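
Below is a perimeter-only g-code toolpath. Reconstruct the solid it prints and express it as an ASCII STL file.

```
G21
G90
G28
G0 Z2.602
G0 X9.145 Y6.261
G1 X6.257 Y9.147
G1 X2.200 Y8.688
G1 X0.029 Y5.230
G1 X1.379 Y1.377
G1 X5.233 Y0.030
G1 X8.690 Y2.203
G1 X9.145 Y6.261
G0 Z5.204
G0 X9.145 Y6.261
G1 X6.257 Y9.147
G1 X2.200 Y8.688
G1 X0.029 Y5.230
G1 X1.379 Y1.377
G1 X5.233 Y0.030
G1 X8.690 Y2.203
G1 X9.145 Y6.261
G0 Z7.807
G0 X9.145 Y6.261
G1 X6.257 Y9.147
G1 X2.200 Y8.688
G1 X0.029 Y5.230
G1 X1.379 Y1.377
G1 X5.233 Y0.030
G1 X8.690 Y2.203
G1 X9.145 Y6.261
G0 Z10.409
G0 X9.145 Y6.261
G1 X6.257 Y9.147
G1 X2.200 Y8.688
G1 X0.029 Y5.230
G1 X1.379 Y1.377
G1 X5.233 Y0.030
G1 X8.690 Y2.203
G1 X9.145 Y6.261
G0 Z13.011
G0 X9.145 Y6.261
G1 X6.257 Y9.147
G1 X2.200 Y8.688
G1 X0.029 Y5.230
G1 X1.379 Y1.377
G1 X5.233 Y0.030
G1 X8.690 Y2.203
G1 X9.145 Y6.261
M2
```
solid part
  facet normal 0.0000 0.0000 -1.0000
    outer loop
      vertex 2.200 8.688 0.000
      vertex 6.257 9.147 0.000
      vertex 9.145 6.261 0.000
    endloop
  endfacet
  facet normal 0.0000 0.0000 -1.0000
    outer loop
      vertex 0.029 5.230 0.000
      vertex 2.200 8.688 0.000
      vertex 9.145 6.261 0.000
    endloop
  endfacet
  facet normal 0.0000 0.0000 -1.0000
    outer loop
      vertex 1.379 1.377 0.000
      vertex 0.029 5.230 0.000
      vertex 9.145 6.261 0.000
    endloop
  endfacet
  facet normal 0.0000 0.0000 -1.0000
    outer loop
      vertex 5.233 0.030 0.000
      vertex 1.379 1.377 0.000
      vertex 9.145 6.261 0.000
    endloop
  endfacet
  facet normal 0.0000 0.0000 -1.0000
    outer loop
      vertex 8.690 2.203 0.000
      vertex 5.233 0.030 0.000
      vertex 9.145 6.261 0.000
    endloop
  endfacet
  facet normal 0.0000 0.0000 1.0000
    outer loop
      vertex 9.145 6.261 13.011
      vertex 6.257 9.147 13.011
      vertex 2.200 8.688 13.011
    endloop
  endfacet
  facet normal 0.0000 0.0000 1.0000
    outer loop
      vertex 9.145 6.261 13.011
      vertex 2.200 8.688 13.011
      vertex 0.029 5.230 13.011
    endloop
  endfacet
  facet normal 0.0000 0.0000 1.0000
    outer loop
      vertex 9.145 6.261 13.011
      vertex 0.029 5.230 13.011
      vertex 1.379 1.377 13.011
    endloop
  endfacet
  facet normal 0.0000 0.0000 1.0000
    outer loop
      vertex 9.145 6.261 13.011
      vertex 1.379 1.377 13.011
      vertex 5.233 0.030 13.011
    endloop
  endfacet
  facet normal 0.0000 0.0000 1.0000
    outer loop
      vertex 9.145 6.261 13.011
      vertex 5.233 0.030 13.011
      vertex 8.690 2.203 13.011
    endloop
  endfacet
  facet normal 0.7069 0.7074 0.0000
    outer loop
      vertex 9.145 6.261 0.000
      vertex 6.257 9.147 0.000
      vertex 6.257 9.147 13.011
    endloop
  endfacet
  facet normal 0.7069 0.7074 0.0000
    outer loop
      vertex 9.145 6.261 0.000
      vertex 6.257 9.147 13.011
      vertex 9.145 6.261 13.011
    endloop
  endfacet
  facet normal -0.1124 0.9937 0.0000
    outer loop
      vertex 6.257 9.147 0.000
      vertex 2.200 8.688 0.000
      vertex 2.200 8.688 13.011
    endloop
  endfacet
  facet normal -0.1124 0.9937 0.0000
    outer loop
      vertex 6.257 9.147 0.000
      vertex 2.200 8.688 13.011
      vertex 6.257 9.147 13.011
    endloop
  endfacet
  facet normal -0.8469 0.5317 0.0000
    outer loop
      vertex 2.200 8.688 0.000
      vertex 0.029 5.230 0.000
      vertex 0.029 5.230 13.011
    endloop
  endfacet
  facet normal -0.8469 0.5317 0.0000
    outer loop
      vertex 2.200 8.688 0.000
      vertex 0.029 5.230 13.011
      vertex 2.200 8.688 13.011
    endloop
  endfacet
  facet normal -0.9437 -0.3307 0.0000
    outer loop
      vertex 0.029 5.230 0.000
      vertex 1.379 1.377 0.000
      vertex 1.379 1.377 13.011
    endloop
  endfacet
  facet normal -0.9437 -0.3307 0.0000
    outer loop
      vertex 0.029 5.230 0.000
      vertex 1.379 1.377 13.011
      vertex 0.029 5.230 13.011
    endloop
  endfacet
  facet normal -0.3299 -0.9440 0.0000
    outer loop
      vertex 1.379 1.377 0.000
      vertex 5.233 0.030 0.000
      vertex 5.233 0.030 13.011
    endloop
  endfacet
  facet normal -0.3299 -0.9440 0.0000
    outer loop
      vertex 1.379 1.377 0.000
      vertex 5.233 0.030 13.011
      vertex 1.379 1.377 13.011
    endloop
  endfacet
  facet normal 0.5322 -0.8466 0.0000
    outer loop
      vertex 5.233 0.030 0.000
      vertex 8.690 2.203 0.000
      vertex 8.690 2.203 13.011
    endloop
  endfacet
  facet normal 0.5322 -0.8466 0.0000
    outer loop
      vertex 5.233 0.030 0.000
      vertex 8.690 2.203 13.011
      vertex 5.233 0.030 13.011
    endloop
  endfacet
  facet normal 0.9938 -0.1114 0.0000
    outer loop
      vertex 8.690 2.203 0.000
      vertex 9.145 6.261 0.000
      vertex 9.145 6.261 13.011
    endloop
  endfacet
  facet normal 0.9938 -0.1114 0.0000
    outer loop
      vertex 8.690 2.203 0.000
      vertex 9.145 6.261 13.011
      vertex 8.690 2.203 13.011
    endloop
  endfacet
endsolid part

The G0 Z moves step by Δz≈2.602 mm. Every layer's G1 loop is the same polygon, so the solid is a straight extrusion of it from z=0 to z≈13. Closing with flat bottom and top caps and triangulating gives 24 facets — a regular 7-sided prism (a cylinder approximated with 7 flat sides), circumscribed radius ≈ 4.71 mm, height ≈ 13 mm.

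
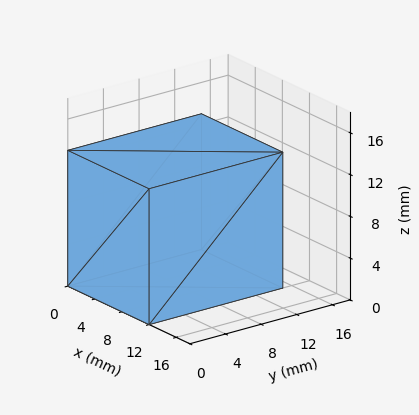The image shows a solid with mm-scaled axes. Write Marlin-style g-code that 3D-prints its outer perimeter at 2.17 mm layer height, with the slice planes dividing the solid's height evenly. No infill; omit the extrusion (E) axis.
Reading the render: the shape is a rectangular box, roughly 12 × 15 mm footprint and 13 mm tall (dimensions read to the nearest mm from the axis ticks). For the g-code, the solid's height is divided into equal slices at the stated Δz and each level perimeter traced with G1 moves after a G0 lift.

; perimeter-only toolpath
G21 ; units = mm
G90 ; absolute positioning
G28 ; home
; layer 1
G0 Z2.17
G0 X0.00 Y0.00
G1 X12.00 Y0.00
G1 X12.00 Y15.00
G1 X0.00 Y15.00
G1 X0.00 Y0.00
; layer 2
G0 Z4.33
G0 X0.00 Y0.00
G1 X12.00 Y0.00
G1 X12.00 Y15.00
G1 X0.00 Y15.00
G1 X0.00 Y0.00
; layer 3
G0 Z6.50
G0 X0.00 Y0.00
G1 X12.00 Y0.00
G1 X12.00 Y15.00
G1 X0.00 Y15.00
G1 X0.00 Y0.00
; layer 4
G0 Z8.67
G0 X0.00 Y0.00
G1 X12.00 Y0.00
G1 X12.00 Y15.00
G1 X0.00 Y15.00
G1 X0.00 Y0.00
; layer 5
G0 Z10.83
G0 X0.00 Y0.00
G1 X12.00 Y0.00
G1 X12.00 Y15.00
G1 X0.00 Y15.00
G1 X0.00 Y0.00
; layer 6
G0 Z13.00
G0 X0.00 Y0.00
G1 X12.00 Y0.00
G1 X12.00 Y15.00
G1 X0.00 Y15.00
G1 X0.00 Y0.00
M2 ; end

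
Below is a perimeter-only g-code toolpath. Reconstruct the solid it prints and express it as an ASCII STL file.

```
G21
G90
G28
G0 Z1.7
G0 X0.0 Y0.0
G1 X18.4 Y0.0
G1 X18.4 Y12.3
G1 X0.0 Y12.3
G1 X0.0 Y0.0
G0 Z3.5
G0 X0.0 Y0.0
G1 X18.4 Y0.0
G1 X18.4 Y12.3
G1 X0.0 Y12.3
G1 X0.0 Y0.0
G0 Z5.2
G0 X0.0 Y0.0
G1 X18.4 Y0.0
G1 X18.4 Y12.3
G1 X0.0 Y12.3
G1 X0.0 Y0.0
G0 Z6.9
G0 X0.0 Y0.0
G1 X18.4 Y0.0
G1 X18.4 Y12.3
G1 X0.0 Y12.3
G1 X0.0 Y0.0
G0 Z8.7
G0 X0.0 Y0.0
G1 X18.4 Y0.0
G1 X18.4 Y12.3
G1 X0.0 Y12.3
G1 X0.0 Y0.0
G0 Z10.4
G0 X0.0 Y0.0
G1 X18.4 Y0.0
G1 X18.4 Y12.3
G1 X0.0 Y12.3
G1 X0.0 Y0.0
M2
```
solid part
  facet normal 0.0000 0.0000 -1.0000
    outer loop
      vertex 18.4 12.3 0.0
      vertex 18.4 0.0 0.0
      vertex 0.0 0.0 0.0
    endloop
  endfacet
  facet normal 0.0000 0.0000 -1.0000
    outer loop
      vertex 0.0 12.3 0.0
      vertex 18.4 12.3 0.0
      vertex 0.0 0.0 0.0
    endloop
  endfacet
  facet normal 0.0000 0.0000 1.0000
    outer loop
      vertex 0.0 0.0 10.4
      vertex 18.4 0.0 10.4
      vertex 18.4 12.3 10.4
    endloop
  endfacet
  facet normal 0.0000 0.0000 1.0000
    outer loop
      vertex 0.0 0.0 10.4
      vertex 18.4 12.3 10.4
      vertex 0.0 12.3 10.4
    endloop
  endfacet
  facet normal 0.0000 -1.0000 0.0000
    outer loop
      vertex 0.0 0.0 0.0
      vertex 18.4 0.0 0.0
      vertex 18.4 0.0 10.4
    endloop
  endfacet
  facet normal 0.0000 -1.0000 0.0000
    outer loop
      vertex 0.0 0.0 0.0
      vertex 18.4 0.0 10.4
      vertex 0.0 0.0 10.4
    endloop
  endfacet
  facet normal 0.0000 1.0000 0.0000
    outer loop
      vertex 18.4 12.3 10.4
      vertex 18.4 12.3 0.0
      vertex 0.0 12.3 0.0
    endloop
  endfacet
  facet normal 0.0000 1.0000 0.0000
    outer loop
      vertex 0.0 12.3 10.4
      vertex 18.4 12.3 10.4
      vertex 0.0 12.3 0.0
    endloop
  endfacet
  facet normal -1.0000 0.0000 0.0000
    outer loop
      vertex 0.0 12.3 10.4
      vertex 0.0 12.3 0.0
      vertex 0.0 0.0 0.0
    endloop
  endfacet
  facet normal -1.0000 0.0000 0.0000
    outer loop
      vertex 0.0 0.0 10.4
      vertex 0.0 12.3 10.4
      vertex 0.0 0.0 0.0
    endloop
  endfacet
  facet normal 1.0000 0.0000 0.0000
    outer loop
      vertex 18.4 0.0 0.0
      vertex 18.4 12.3 0.0
      vertex 18.4 12.3 10.4
    endloop
  endfacet
  facet normal 1.0000 0.0000 0.0000
    outer loop
      vertex 18.4 0.0 0.0
      vertex 18.4 12.3 10.4
      vertex 18.4 0.0 10.4
    endloop
  endfacet
endsolid part

The G0 Z moves step by Δz≈1.7 mm. Every layer's G1 loop is the same polygon, so the solid is a straight extrusion of it from z=0 to z≈10.4. Closing with flat bottom and top caps and triangulating gives 12 facets — a rectangular box, roughly 18.4 × 12.3 mm footprint and 10.4 mm tall.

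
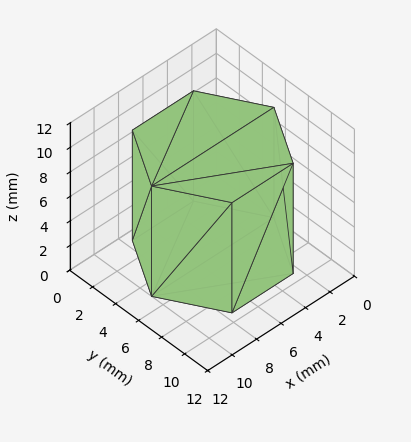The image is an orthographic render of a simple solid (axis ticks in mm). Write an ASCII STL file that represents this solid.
Reading the render: the shape is a regular 6-sided prism (a cylinder approximated with 6 flat sides), circumscribed radius ≈ 5 mm, height ≈ 9 mm (dimensions read to the nearest mm from the axis ticks). For the STL, each face is triangulated and given an outward normal.

solid part
  facet normal 0.0000 0.0000 -1.0000
    outer loop
      vertex 2.500 9.330 0.000
      vertex 7.500 9.330 0.000
      vertex 10.000 5.000 0.000
    endloop
  endfacet
  facet normal 0.0000 0.0000 -1.0000
    outer loop
      vertex 0.000 5.000 0.000
      vertex 2.500 9.330 0.000
      vertex 10.000 5.000 0.000
    endloop
  endfacet
  facet normal 0.0000 0.0000 -1.0000
    outer loop
      vertex 2.500 0.670 0.000
      vertex 0.000 5.000 0.000
      vertex 10.000 5.000 0.000
    endloop
  endfacet
  facet normal 0.0000 0.0000 -1.0000
    outer loop
      vertex 7.500 0.670 0.000
      vertex 2.500 0.670 0.000
      vertex 10.000 5.000 0.000
    endloop
  endfacet
  facet normal 0.0000 0.0000 1.0000
    outer loop
      vertex 10.000 5.000 9.000
      vertex 7.500 9.330 9.000
      vertex 2.500 9.330 9.000
    endloop
  endfacet
  facet normal 0.0000 0.0000 1.0000
    outer loop
      vertex 10.000 5.000 9.000
      vertex 2.500 9.330 9.000
      vertex 0.000 5.000 9.000
    endloop
  endfacet
  facet normal 0.0000 0.0000 1.0000
    outer loop
      vertex 10.000 5.000 9.000
      vertex 0.000 5.000 9.000
      vertex 2.500 0.670 9.000
    endloop
  endfacet
  facet normal 0.0000 0.0000 1.0000
    outer loop
      vertex 10.000 5.000 9.000
      vertex 2.500 0.670 9.000
      vertex 7.500 0.670 9.000
    endloop
  endfacet
  facet normal 0.8660 0.5000 0.0000
    outer loop
      vertex 10.000 5.000 0.000
      vertex 7.500 9.330 0.000
      vertex 7.500 9.330 9.000
    endloop
  endfacet
  facet normal 0.8660 0.5000 0.0000
    outer loop
      vertex 10.000 5.000 0.000
      vertex 7.500 9.330 9.000
      vertex 10.000 5.000 9.000
    endloop
  endfacet
  facet normal 0.0000 1.0000 0.0000
    outer loop
      vertex 7.500 9.330 0.000
      vertex 2.500 9.330 0.000
      vertex 2.500 9.330 9.000
    endloop
  endfacet
  facet normal 0.0000 1.0000 0.0000
    outer loop
      vertex 7.500 9.330 0.000
      vertex 2.500 9.330 9.000
      vertex 7.500 9.330 9.000
    endloop
  endfacet
  facet normal -0.8660 0.5000 0.0000
    outer loop
      vertex 2.500 9.330 0.000
      vertex 0.000 5.000 0.000
      vertex 0.000 5.000 9.000
    endloop
  endfacet
  facet normal -0.8660 0.5000 0.0000
    outer loop
      vertex 2.500 9.330 0.000
      vertex 0.000 5.000 9.000
      vertex 2.500 9.330 9.000
    endloop
  endfacet
  facet normal -0.8660 -0.5000 0.0000
    outer loop
      vertex 0.000 5.000 0.000
      vertex 2.500 0.670 0.000
      vertex 2.500 0.670 9.000
    endloop
  endfacet
  facet normal -0.8660 -0.5000 0.0000
    outer loop
      vertex 0.000 5.000 0.000
      vertex 2.500 0.670 9.000
      vertex 0.000 5.000 9.000
    endloop
  endfacet
  facet normal 0.0000 -1.0000 0.0000
    outer loop
      vertex 2.500 0.670 0.000
      vertex 7.500 0.670 0.000
      vertex 7.500 0.670 9.000
    endloop
  endfacet
  facet normal 0.0000 -1.0000 0.0000
    outer loop
      vertex 2.500 0.670 0.000
      vertex 7.500 0.670 9.000
      vertex 2.500 0.670 9.000
    endloop
  endfacet
  facet normal 0.8660 -0.5000 0.0000
    outer loop
      vertex 7.500 0.670 0.000
      vertex 10.000 5.000 0.000
      vertex 10.000 5.000 9.000
    endloop
  endfacet
  facet normal 0.8660 -0.5000 0.0000
    outer loop
      vertex 7.500 0.670 0.000
      vertex 10.000 5.000 9.000
      vertex 7.500 0.670 9.000
    endloop
  endfacet
endsolid part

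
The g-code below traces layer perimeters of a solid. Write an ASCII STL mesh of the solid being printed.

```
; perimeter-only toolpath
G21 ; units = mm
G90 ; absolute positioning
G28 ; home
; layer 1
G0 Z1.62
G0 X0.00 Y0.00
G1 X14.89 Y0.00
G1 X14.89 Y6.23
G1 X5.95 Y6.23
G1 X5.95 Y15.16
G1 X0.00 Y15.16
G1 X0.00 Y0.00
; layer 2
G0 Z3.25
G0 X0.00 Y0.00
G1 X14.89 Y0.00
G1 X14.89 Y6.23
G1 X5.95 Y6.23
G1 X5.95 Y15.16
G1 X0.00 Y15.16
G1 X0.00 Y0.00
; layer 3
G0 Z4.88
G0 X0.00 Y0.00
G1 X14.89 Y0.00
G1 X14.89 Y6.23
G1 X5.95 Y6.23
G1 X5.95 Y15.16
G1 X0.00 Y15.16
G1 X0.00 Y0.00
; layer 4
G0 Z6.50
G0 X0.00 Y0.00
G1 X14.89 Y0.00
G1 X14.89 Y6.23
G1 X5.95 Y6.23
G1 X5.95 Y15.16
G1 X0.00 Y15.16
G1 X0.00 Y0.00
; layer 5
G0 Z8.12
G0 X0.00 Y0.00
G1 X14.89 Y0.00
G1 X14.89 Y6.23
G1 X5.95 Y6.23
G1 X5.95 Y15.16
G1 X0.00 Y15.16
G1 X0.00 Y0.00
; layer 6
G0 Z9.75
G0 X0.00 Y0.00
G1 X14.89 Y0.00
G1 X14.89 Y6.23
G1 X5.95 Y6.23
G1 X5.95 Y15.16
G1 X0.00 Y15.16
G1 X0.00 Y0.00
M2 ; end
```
solid part
  facet normal 0.0000 0.0000 -1.0000
    outer loop
      vertex 14.89 6.23 0.00
      vertex 14.89 0.00 0.00
      vertex 0.00 0.00 0.00
    endloop
  endfacet
  facet normal 0.0000 0.0000 -1.0000
    outer loop
      vertex 5.95 6.23 0.00
      vertex 14.89 6.23 0.00
      vertex 0.00 0.00 0.00
    endloop
  endfacet
  facet normal 0.0000 0.0000 -1.0000
    outer loop
      vertex 5.95 15.16 0.00
      vertex 5.95 6.23 0.00
      vertex 0.00 0.00 0.00
    endloop
  endfacet
  facet normal 0.0000 0.0000 -1.0000
    outer loop
      vertex 0.00 15.16 0.00
      vertex 5.95 15.16 0.00
      vertex 0.00 0.00 0.00
    endloop
  endfacet
  facet normal 0.0000 0.0000 1.0000
    outer loop
      vertex 0.00 0.00 9.75
      vertex 14.89 0.00 9.75
      vertex 14.89 6.23 9.75
    endloop
  endfacet
  facet normal 0.0000 0.0000 1.0000
    outer loop
      vertex 0.00 0.00 9.75
      vertex 14.89 6.23 9.75
      vertex 5.95 6.23 9.75
    endloop
  endfacet
  facet normal 0.0000 0.0000 1.0000
    outer loop
      vertex 0.00 0.00 9.75
      vertex 5.95 6.23 9.75
      vertex 5.95 15.16 9.75
    endloop
  endfacet
  facet normal 0.0000 0.0000 1.0000
    outer loop
      vertex 0.00 0.00 9.75
      vertex 5.95 15.16 9.75
      vertex 0.00 15.16 9.75
    endloop
  endfacet
  facet normal 0.0000 -1.0000 0.0000
    outer loop
      vertex 0.00 0.00 0.00
      vertex 14.89 0.00 0.00
      vertex 14.89 0.00 9.75
    endloop
  endfacet
  facet normal 0.0000 -1.0000 0.0000
    outer loop
      vertex 0.00 0.00 0.00
      vertex 14.89 0.00 9.75
      vertex 0.00 0.00 9.75
    endloop
  endfacet
  facet normal 1.0000 0.0000 0.0000
    outer loop
      vertex 14.89 0.00 0.00
      vertex 14.89 6.23 0.00
      vertex 14.89 6.23 9.75
    endloop
  endfacet
  facet normal 1.0000 0.0000 0.0000
    outer loop
      vertex 14.89 0.00 0.00
      vertex 14.89 6.23 9.75
      vertex 14.89 0.00 9.75
    endloop
  endfacet
  facet normal 0.0000 1.0000 0.0000
    outer loop
      vertex 14.89 6.23 0.00
      vertex 5.95 6.23 0.00
      vertex 5.95 6.23 9.75
    endloop
  endfacet
  facet normal 0.0000 1.0000 0.0000
    outer loop
      vertex 14.89 6.23 0.00
      vertex 5.95 6.23 9.75
      vertex 14.89 6.23 9.75
    endloop
  endfacet
  facet normal 1.0000 0.0000 0.0000
    outer loop
      vertex 5.95 6.23 0.00
      vertex 5.95 15.16 0.00
      vertex 5.95 15.16 9.75
    endloop
  endfacet
  facet normal 1.0000 0.0000 0.0000
    outer loop
      vertex 5.95 6.23 0.00
      vertex 5.95 15.16 9.75
      vertex 5.95 6.23 9.75
    endloop
  endfacet
  facet normal 0.0000 1.0000 0.0000
    outer loop
      vertex 5.95 15.16 0.00
      vertex 0.00 15.16 0.00
      vertex 0.00 15.16 9.75
    endloop
  endfacet
  facet normal 0.0000 1.0000 0.0000
    outer loop
      vertex 5.95 15.16 0.00
      vertex 0.00 15.16 9.75
      vertex 5.95 15.16 9.75
    endloop
  endfacet
  facet normal -1.0000 0.0000 0.0000
    outer loop
      vertex 0.00 15.16 0.00
      vertex 0.00 0.00 0.00
      vertex 0.00 0.00 9.75
    endloop
  endfacet
  facet normal -1.0000 0.0000 0.0000
    outer loop
      vertex 0.00 15.16 0.00
      vertex 0.00 0.00 9.75
      vertex 0.00 15.16 9.75
    endloop
  endfacet
endsolid part

The G0 Z moves step by Δz≈1.62 mm. Every layer's G1 loop is the same polygon, so the solid is a straight extrusion of it from z=0 to z≈9.75. Closing with flat bottom and top caps and triangulating gives 20 facets — an L-shaped prism: outer 14.9 × 15.2 mm, arm thicknesses ≈ 6.23 mm (horizontal) and 5.95 mm (vertical), extruded 9.75 mm in z.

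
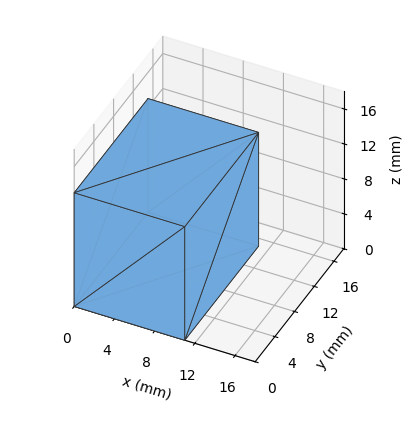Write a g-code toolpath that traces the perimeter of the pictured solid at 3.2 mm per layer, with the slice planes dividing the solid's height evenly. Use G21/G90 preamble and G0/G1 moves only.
Reading the render: the shape is a rectangular box, roughly 11 × 15 mm footprint and 13 mm tall (dimensions read to the nearest mm from the axis ticks). For the g-code, the solid's height is divided into equal slices at the stated Δz and each level perimeter traced with G1 moves after a G0 lift.

; perimeter-only toolpath
G21 ; units = mm
G90 ; absolute positioning
G28 ; home
; layer 1
G0 Z3.2
G0 X0.0 Y0.0
G1 X11.0 Y0.0
G1 X11.0 Y15.0
G1 X0.0 Y15.0
G1 X0.0 Y0.0
; layer 2
G0 Z6.5
G0 X0.0 Y0.0
G1 X11.0 Y0.0
G1 X11.0 Y15.0
G1 X0.0 Y15.0
G1 X0.0 Y0.0
; layer 3
G0 Z9.8
G0 X0.0 Y0.0
G1 X11.0 Y0.0
G1 X11.0 Y15.0
G1 X0.0 Y15.0
G1 X0.0 Y0.0
; layer 4
G0 Z13.0
G0 X0.0 Y0.0
G1 X11.0 Y0.0
G1 X11.0 Y15.0
G1 X0.0 Y15.0
G1 X0.0 Y0.0
M2 ; end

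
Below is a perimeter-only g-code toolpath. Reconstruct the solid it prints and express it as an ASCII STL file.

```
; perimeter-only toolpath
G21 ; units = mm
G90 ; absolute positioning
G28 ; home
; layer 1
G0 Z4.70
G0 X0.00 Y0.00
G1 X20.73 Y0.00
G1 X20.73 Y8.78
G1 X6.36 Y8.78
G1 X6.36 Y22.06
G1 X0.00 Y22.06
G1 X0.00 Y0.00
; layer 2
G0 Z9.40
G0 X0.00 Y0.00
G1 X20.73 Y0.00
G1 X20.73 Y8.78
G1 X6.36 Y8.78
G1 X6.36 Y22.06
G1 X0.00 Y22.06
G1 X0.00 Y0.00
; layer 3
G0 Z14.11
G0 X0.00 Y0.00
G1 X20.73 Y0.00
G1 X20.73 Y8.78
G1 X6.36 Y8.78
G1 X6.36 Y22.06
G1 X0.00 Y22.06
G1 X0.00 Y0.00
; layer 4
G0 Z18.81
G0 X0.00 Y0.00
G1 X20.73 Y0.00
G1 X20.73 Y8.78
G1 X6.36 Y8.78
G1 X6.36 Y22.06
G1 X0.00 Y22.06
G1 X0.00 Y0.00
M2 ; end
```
solid part
  facet normal 0.0000 0.0000 -1.0000
    outer loop
      vertex 20.73 8.78 0.00
      vertex 20.73 0.00 0.00
      vertex 0.00 0.00 0.00
    endloop
  endfacet
  facet normal 0.0000 0.0000 -1.0000
    outer loop
      vertex 6.36 8.78 0.00
      vertex 20.73 8.78 0.00
      vertex 0.00 0.00 0.00
    endloop
  endfacet
  facet normal 0.0000 0.0000 -1.0000
    outer loop
      vertex 6.36 22.06 0.00
      vertex 6.36 8.78 0.00
      vertex 0.00 0.00 0.00
    endloop
  endfacet
  facet normal 0.0000 0.0000 -1.0000
    outer loop
      vertex 0.00 22.06 0.00
      vertex 6.36 22.06 0.00
      vertex 0.00 0.00 0.00
    endloop
  endfacet
  facet normal 0.0000 0.0000 1.0000
    outer loop
      vertex 0.00 0.00 18.81
      vertex 20.73 0.00 18.81
      vertex 20.73 8.78 18.81
    endloop
  endfacet
  facet normal 0.0000 0.0000 1.0000
    outer loop
      vertex 0.00 0.00 18.81
      vertex 20.73 8.78 18.81
      vertex 6.36 8.78 18.81
    endloop
  endfacet
  facet normal 0.0000 0.0000 1.0000
    outer loop
      vertex 0.00 0.00 18.81
      vertex 6.36 8.78 18.81
      vertex 6.36 22.06 18.81
    endloop
  endfacet
  facet normal 0.0000 0.0000 1.0000
    outer loop
      vertex 0.00 0.00 18.81
      vertex 6.36 22.06 18.81
      vertex 0.00 22.06 18.81
    endloop
  endfacet
  facet normal 0.0000 -1.0000 0.0000
    outer loop
      vertex 0.00 0.00 0.00
      vertex 20.73 0.00 0.00
      vertex 20.73 0.00 18.81
    endloop
  endfacet
  facet normal 0.0000 -1.0000 0.0000
    outer loop
      vertex 0.00 0.00 0.00
      vertex 20.73 0.00 18.81
      vertex 0.00 0.00 18.81
    endloop
  endfacet
  facet normal 1.0000 0.0000 0.0000
    outer loop
      vertex 20.73 0.00 0.00
      vertex 20.73 8.78 0.00
      vertex 20.73 8.78 18.81
    endloop
  endfacet
  facet normal 1.0000 0.0000 0.0000
    outer loop
      vertex 20.73 0.00 0.00
      vertex 20.73 8.78 18.81
      vertex 20.73 0.00 18.81
    endloop
  endfacet
  facet normal 0.0000 1.0000 0.0000
    outer loop
      vertex 20.73 8.78 0.00
      vertex 6.36 8.78 0.00
      vertex 6.36 8.78 18.81
    endloop
  endfacet
  facet normal 0.0000 1.0000 0.0000
    outer loop
      vertex 20.73 8.78 0.00
      vertex 6.36 8.78 18.81
      vertex 20.73 8.78 18.81
    endloop
  endfacet
  facet normal 1.0000 0.0000 0.0000
    outer loop
      vertex 6.36 8.78 0.00
      vertex 6.36 22.06 0.00
      vertex 6.36 22.06 18.81
    endloop
  endfacet
  facet normal 1.0000 0.0000 0.0000
    outer loop
      vertex 6.36 8.78 0.00
      vertex 6.36 22.06 18.81
      vertex 6.36 8.78 18.81
    endloop
  endfacet
  facet normal 0.0000 1.0000 0.0000
    outer loop
      vertex 6.36 22.06 0.00
      vertex 0.00 22.06 0.00
      vertex 0.00 22.06 18.81
    endloop
  endfacet
  facet normal 0.0000 1.0000 0.0000
    outer loop
      vertex 6.36 22.06 0.00
      vertex 0.00 22.06 18.81
      vertex 6.36 22.06 18.81
    endloop
  endfacet
  facet normal -1.0000 0.0000 0.0000
    outer loop
      vertex 0.00 22.06 0.00
      vertex 0.00 0.00 0.00
      vertex 0.00 0.00 18.81
    endloop
  endfacet
  facet normal -1.0000 0.0000 0.0000
    outer loop
      vertex 0.00 22.06 0.00
      vertex 0.00 0.00 18.81
      vertex 0.00 22.06 18.81
    endloop
  endfacet
endsolid part

The G0 Z moves step by Δz≈4.70 mm. Every layer's G1 loop is the same polygon, so the solid is a straight extrusion of it from z=0 to z≈18.8. Closing with flat bottom and top caps and triangulating gives 20 facets — an L-shaped prism: outer 20.7 × 22.1 mm, arm thicknesses ≈ 8.78 mm (horizontal) and 6.36 mm (vertical), extruded 18.8 mm in z.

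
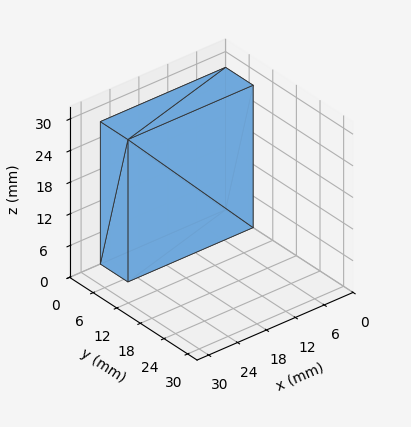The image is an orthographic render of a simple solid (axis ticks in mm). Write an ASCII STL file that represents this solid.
Reading the render: the shape is a rectangular box, roughly 26 × 7 mm footprint and 27 mm tall (dimensions read to the nearest mm from the axis ticks). For the STL, each face is triangulated and given an outward normal.

solid part
  facet normal 0.0000 0.0000 -1.0000
    outer loop
      vertex 26.00 7.00 0.00
      vertex 26.00 0.00 0.00
      vertex 0.00 0.00 0.00
    endloop
  endfacet
  facet normal 0.0000 0.0000 -1.0000
    outer loop
      vertex 0.00 7.00 0.00
      vertex 26.00 7.00 0.00
      vertex 0.00 0.00 0.00
    endloop
  endfacet
  facet normal 0.0000 0.0000 1.0000
    outer loop
      vertex 0.00 0.00 27.00
      vertex 26.00 0.00 27.00
      vertex 26.00 7.00 27.00
    endloop
  endfacet
  facet normal 0.0000 0.0000 1.0000
    outer loop
      vertex 0.00 0.00 27.00
      vertex 26.00 7.00 27.00
      vertex 0.00 7.00 27.00
    endloop
  endfacet
  facet normal 0.0000 -1.0000 0.0000
    outer loop
      vertex 0.00 0.00 0.00
      vertex 26.00 0.00 0.00
      vertex 26.00 0.00 27.00
    endloop
  endfacet
  facet normal 0.0000 -1.0000 0.0000
    outer loop
      vertex 0.00 0.00 0.00
      vertex 26.00 0.00 27.00
      vertex 0.00 0.00 27.00
    endloop
  endfacet
  facet normal 0.0000 1.0000 0.0000
    outer loop
      vertex 26.00 7.00 27.00
      vertex 26.00 7.00 0.00
      vertex 0.00 7.00 0.00
    endloop
  endfacet
  facet normal 0.0000 1.0000 0.0000
    outer loop
      vertex 0.00 7.00 27.00
      vertex 26.00 7.00 27.00
      vertex 0.00 7.00 0.00
    endloop
  endfacet
  facet normal -1.0000 0.0000 0.0000
    outer loop
      vertex 0.00 7.00 27.00
      vertex 0.00 7.00 0.00
      vertex 0.00 0.00 0.00
    endloop
  endfacet
  facet normal -1.0000 0.0000 0.0000
    outer loop
      vertex 0.00 0.00 27.00
      vertex 0.00 7.00 27.00
      vertex 0.00 0.00 0.00
    endloop
  endfacet
  facet normal 1.0000 0.0000 0.0000
    outer loop
      vertex 26.00 0.00 0.00
      vertex 26.00 7.00 0.00
      vertex 26.00 7.00 27.00
    endloop
  endfacet
  facet normal 1.0000 0.0000 0.0000
    outer loop
      vertex 26.00 0.00 0.00
      vertex 26.00 7.00 27.00
      vertex 26.00 0.00 27.00
    endloop
  endfacet
endsolid part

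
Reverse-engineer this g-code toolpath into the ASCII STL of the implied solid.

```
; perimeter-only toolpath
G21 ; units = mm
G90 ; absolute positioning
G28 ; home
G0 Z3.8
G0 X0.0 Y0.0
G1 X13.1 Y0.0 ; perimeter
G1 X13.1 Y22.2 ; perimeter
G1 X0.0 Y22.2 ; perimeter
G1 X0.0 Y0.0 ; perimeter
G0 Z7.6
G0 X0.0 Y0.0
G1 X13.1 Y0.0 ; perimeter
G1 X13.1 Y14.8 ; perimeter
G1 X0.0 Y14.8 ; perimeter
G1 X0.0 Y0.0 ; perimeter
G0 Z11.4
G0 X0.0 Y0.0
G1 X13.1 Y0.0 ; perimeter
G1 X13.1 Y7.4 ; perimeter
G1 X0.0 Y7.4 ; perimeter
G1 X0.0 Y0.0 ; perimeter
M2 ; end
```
solid part
  facet normal 0.0000 0.0000 -1.0000
    outer loop
      vertex 13.1 29.6 0.0
      vertex 13.1 0.0 0.0
      vertex 0.0 0.0 0.0
    endloop
  endfacet
  facet normal 0.0000 0.0000 -1.0000
    outer loop
      vertex 0.0 29.6 0.0
      vertex 13.1 29.6 0.0
      vertex 0.0 0.0 0.0
    endloop
  endfacet
  facet normal 0.0000 -1.0000 0.0000
    outer loop
      vertex 0.0 0.0 0.0
      vertex 13.1 0.0 0.0
      vertex 13.1 0.0 15.2
    endloop
  endfacet
  facet normal 0.0000 -1.0000 0.0000
    outer loop
      vertex 0.0 0.0 0.0
      vertex 13.1 0.0 15.2
      vertex 0.0 0.0 15.2
    endloop
  endfacet
  facet normal 0.0000 0.4568 0.8896
    outer loop
      vertex 0.0 0.0 15.2
      vertex 13.1 0.0 15.2
      vertex 13.1 29.6 0.0
    endloop
  endfacet
  facet normal 0.0000 0.4568 0.8896
    outer loop
      vertex 0.0 0.0 15.2
      vertex 13.1 29.6 0.0
      vertex 0.0 29.6 0.0
    endloop
  endfacet
  facet normal -1.0000 0.0000 0.0000
    outer loop
      vertex 0.0 0.0 15.2
      vertex 0.0 29.6 0.0
      vertex 0.0 0.0 0.0
    endloop
  endfacet
  facet normal 1.0000 0.0000 0.0000
    outer loop
      vertex 13.1 0.0 0.0
      vertex 13.1 29.6 0.0
      vertex 13.1 0.0 15.2
    endloop
  endfacet
endsolid part

The G0 Z moves step by Δz≈3.8 mm. The G1 loops shrink linearly with z, so the solid tapers from its base footprint up to z≈15.2. Closing with a flat bottom cap and the tapered top and triangulating gives 8 facets — a wedge (ramp): 13.1 × 29.6 mm base, rising to 15.2 mm along the y=0 edge and sloping linearly to z=0 at y=29.6.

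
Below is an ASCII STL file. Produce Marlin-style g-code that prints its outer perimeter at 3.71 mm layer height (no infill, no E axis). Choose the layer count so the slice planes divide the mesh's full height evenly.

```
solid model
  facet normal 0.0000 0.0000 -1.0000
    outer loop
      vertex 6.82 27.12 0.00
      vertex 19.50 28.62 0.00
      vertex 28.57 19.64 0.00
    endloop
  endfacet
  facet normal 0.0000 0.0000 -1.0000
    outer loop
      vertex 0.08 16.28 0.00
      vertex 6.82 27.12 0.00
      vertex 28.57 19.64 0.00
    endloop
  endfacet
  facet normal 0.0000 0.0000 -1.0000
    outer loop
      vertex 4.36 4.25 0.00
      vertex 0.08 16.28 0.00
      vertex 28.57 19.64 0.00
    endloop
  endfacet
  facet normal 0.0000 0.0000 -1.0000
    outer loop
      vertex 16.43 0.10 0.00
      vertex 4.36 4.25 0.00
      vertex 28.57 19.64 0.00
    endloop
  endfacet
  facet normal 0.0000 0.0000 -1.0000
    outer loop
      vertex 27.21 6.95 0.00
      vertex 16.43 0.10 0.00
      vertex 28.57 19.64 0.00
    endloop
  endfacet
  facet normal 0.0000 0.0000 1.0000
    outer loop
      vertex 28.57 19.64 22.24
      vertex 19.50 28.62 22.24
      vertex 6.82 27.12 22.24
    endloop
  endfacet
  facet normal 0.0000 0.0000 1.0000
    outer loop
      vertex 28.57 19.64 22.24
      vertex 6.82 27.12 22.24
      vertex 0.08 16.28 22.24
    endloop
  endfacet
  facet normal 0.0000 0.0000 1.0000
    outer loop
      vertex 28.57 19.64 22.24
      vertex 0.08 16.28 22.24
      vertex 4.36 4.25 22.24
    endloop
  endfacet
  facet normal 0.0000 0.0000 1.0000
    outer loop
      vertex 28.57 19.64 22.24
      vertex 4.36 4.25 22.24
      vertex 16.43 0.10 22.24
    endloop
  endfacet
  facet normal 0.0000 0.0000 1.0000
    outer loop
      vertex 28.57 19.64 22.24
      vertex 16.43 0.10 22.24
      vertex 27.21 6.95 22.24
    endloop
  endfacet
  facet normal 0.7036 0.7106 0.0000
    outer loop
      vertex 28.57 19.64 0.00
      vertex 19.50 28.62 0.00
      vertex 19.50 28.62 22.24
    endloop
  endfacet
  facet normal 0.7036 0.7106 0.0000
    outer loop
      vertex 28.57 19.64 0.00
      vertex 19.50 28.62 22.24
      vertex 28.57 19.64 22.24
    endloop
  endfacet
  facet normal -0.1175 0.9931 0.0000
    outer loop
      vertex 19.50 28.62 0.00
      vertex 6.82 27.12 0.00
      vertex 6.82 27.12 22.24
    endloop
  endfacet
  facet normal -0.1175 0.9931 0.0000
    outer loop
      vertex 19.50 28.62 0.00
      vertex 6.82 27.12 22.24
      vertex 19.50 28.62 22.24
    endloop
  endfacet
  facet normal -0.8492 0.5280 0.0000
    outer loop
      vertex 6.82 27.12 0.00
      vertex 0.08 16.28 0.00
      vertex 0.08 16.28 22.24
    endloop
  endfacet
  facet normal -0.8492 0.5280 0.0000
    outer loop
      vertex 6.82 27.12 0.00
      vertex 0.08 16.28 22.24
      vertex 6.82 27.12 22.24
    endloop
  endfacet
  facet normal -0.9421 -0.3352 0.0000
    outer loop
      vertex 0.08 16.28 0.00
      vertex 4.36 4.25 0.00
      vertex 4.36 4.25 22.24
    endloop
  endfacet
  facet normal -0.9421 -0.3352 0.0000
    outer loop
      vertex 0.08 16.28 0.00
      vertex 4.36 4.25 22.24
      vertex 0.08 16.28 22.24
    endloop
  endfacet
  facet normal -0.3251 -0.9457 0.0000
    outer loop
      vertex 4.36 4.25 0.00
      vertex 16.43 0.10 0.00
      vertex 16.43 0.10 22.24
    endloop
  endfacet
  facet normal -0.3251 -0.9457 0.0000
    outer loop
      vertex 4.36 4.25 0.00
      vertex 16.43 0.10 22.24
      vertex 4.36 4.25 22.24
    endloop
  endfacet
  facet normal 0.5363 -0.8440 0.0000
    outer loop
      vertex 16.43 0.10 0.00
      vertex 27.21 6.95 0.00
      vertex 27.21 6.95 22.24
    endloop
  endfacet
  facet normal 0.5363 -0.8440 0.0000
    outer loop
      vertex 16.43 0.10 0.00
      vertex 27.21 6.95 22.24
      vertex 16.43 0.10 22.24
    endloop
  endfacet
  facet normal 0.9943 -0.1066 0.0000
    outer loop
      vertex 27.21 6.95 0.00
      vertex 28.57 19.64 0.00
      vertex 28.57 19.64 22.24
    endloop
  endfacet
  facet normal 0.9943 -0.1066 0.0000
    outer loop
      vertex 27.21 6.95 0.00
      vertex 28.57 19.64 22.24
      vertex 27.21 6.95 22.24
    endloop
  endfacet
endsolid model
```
; perimeter-only toolpath
G21 ; units = mm
G90 ; absolute positioning
G28 ; home
; layer 1
G0 Z3.71
G0 X28.57 Y19.64
G1 X19.50 Y28.62
G1 X6.82 Y27.12
G1 X0.08 Y16.28
G1 X4.36 Y4.25
G1 X16.43 Y0.10
G1 X27.21 Y6.95
G1 X28.57 Y19.64
; layer 2
G0 Z7.41
G0 X28.57 Y19.64
G1 X19.50 Y28.62
G1 X6.82 Y27.12
G1 X0.08 Y16.28
G1 X4.36 Y4.25
G1 X16.43 Y0.10
G1 X27.21 Y6.95
G1 X28.57 Y19.64
; layer 3
G0 Z11.12
G0 X28.57 Y19.64
G1 X19.50 Y28.62
G1 X6.82 Y27.12
G1 X0.08 Y16.28
G1 X4.36 Y4.25
G1 X16.43 Y0.10
G1 X27.21 Y6.95
G1 X28.57 Y19.64
; layer 4
G0 Z14.83
G0 X28.57 Y19.64
G1 X19.50 Y28.62
G1 X6.82 Y27.12
G1 X0.08 Y16.28
G1 X4.36 Y4.25
G1 X16.43 Y0.10
G1 X27.21 Y6.95
G1 X28.57 Y19.64
; layer 5
G0 Z18.53
G0 X28.57 Y19.64
G1 X19.50 Y28.62
G1 X6.82 Y27.12
G1 X0.08 Y16.28
G1 X4.36 Y4.25
G1 X16.43 Y0.10
G1 X27.21 Y6.95
G1 X28.57 Y19.64
; layer 6
G0 Z22.24
G0 X28.57 Y19.64
G1 X19.50 Y28.62
G1 X6.82 Y27.12
G1 X0.08 Y16.28
G1 X4.36 Y4.25
G1 X16.43 Y0.10
G1 X27.21 Y6.95
G1 X28.57 Y19.64
M2 ; end

The solid is a regular 7-sided prism (a cylinder approximated with 7 flat sides), circumscribed radius ≈ 14.7 mm, height ≈ 22.2 mm. Slicing at Δz = 3.71 mm — 6 equal slices spanning the solid's height, so layer i sits at z = i·h/6 — gives 6 non-empty perimeters. Each is a 7-segment closed polygon; G0 lifts to the layer z and rapids to the start vertex, then G1 traces the edges.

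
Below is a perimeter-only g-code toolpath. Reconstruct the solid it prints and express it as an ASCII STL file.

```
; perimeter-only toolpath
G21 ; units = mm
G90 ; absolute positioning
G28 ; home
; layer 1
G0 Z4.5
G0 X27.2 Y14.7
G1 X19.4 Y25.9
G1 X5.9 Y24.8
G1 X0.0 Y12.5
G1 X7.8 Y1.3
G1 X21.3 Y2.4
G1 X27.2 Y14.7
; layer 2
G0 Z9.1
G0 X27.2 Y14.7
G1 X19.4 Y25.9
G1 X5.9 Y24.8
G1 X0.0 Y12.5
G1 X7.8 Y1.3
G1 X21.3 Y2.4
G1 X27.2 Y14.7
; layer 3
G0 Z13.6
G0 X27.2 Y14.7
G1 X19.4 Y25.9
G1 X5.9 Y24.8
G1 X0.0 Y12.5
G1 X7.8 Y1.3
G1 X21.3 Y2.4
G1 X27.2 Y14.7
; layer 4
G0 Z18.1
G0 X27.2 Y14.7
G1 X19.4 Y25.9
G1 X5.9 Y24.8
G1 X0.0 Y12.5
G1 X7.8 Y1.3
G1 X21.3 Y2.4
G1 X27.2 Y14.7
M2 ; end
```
solid part
  facet normal 0.0000 0.0000 -1.0000
    outer loop
      vertex 5.9 24.8 0.0
      vertex 19.4 25.9 0.0
      vertex 27.2 14.7 0.0
    endloop
  endfacet
  facet normal 0.0000 0.0000 -1.0000
    outer loop
      vertex 0.0 12.5 0.0
      vertex 5.9 24.8 0.0
      vertex 27.2 14.7 0.0
    endloop
  endfacet
  facet normal 0.0000 0.0000 -1.0000
    outer loop
      vertex 7.8 1.3 0.0
      vertex 0.0 12.5 0.0
      vertex 27.2 14.7 0.0
    endloop
  endfacet
  facet normal 0.0000 0.0000 -1.0000
    outer loop
      vertex 21.3 2.4 0.0
      vertex 7.8 1.3 0.0
      vertex 27.2 14.7 0.0
    endloop
  endfacet
  facet normal 0.0000 0.0000 1.0000
    outer loop
      vertex 27.2 14.7 18.1
      vertex 19.4 25.9 18.1
      vertex 5.9 24.8 18.1
    endloop
  endfacet
  facet normal 0.0000 0.0000 1.0000
    outer loop
      vertex 27.2 14.7 18.1
      vertex 5.9 24.8 18.1
      vertex 0.0 12.5 18.1
    endloop
  endfacet
  facet normal 0.0000 0.0000 1.0000
    outer loop
      vertex 27.2 14.7 18.1
      vertex 0.0 12.5 18.1
      vertex 7.8 1.3 18.1
    endloop
  endfacet
  facet normal 0.0000 0.0000 1.0000
    outer loop
      vertex 27.2 14.7 18.1
      vertex 7.8 1.3 18.1
      vertex 21.3 2.4 18.1
    endloop
  endfacet
  facet normal 0.8206 0.5715 0.0000
    outer loop
      vertex 27.2 14.7 0.0
      vertex 19.4 25.9 0.0
      vertex 19.4 25.9 18.1
    endloop
  endfacet
  facet normal 0.8206 0.5715 0.0000
    outer loop
      vertex 27.2 14.7 0.0
      vertex 19.4 25.9 18.1
      vertex 27.2 14.7 18.1
    endloop
  endfacet
  facet normal -0.0812 0.9967 0.0000
    outer loop
      vertex 19.4 25.9 0.0
      vertex 5.9 24.8 0.0
      vertex 5.9 24.8 18.1
    endloop
  endfacet
  facet normal -0.0812 0.9967 0.0000
    outer loop
      vertex 19.4 25.9 0.0
      vertex 5.9 24.8 18.1
      vertex 19.4 25.9 18.1
    endloop
  endfacet
  facet normal -0.9016 0.4325 0.0000
    outer loop
      vertex 5.9 24.8 0.0
      vertex 0.0 12.5 0.0
      vertex 0.0 12.5 18.1
    endloop
  endfacet
  facet normal -0.9016 0.4325 0.0000
    outer loop
      vertex 5.9 24.8 0.0
      vertex 0.0 12.5 18.1
      vertex 5.9 24.8 18.1
    endloop
  endfacet
  facet normal -0.8206 -0.5715 0.0000
    outer loop
      vertex 0.0 12.5 0.0
      vertex 7.8 1.3 0.0
      vertex 7.8 1.3 18.1
    endloop
  endfacet
  facet normal -0.8206 -0.5715 0.0000
    outer loop
      vertex 0.0 12.5 0.0
      vertex 7.8 1.3 18.1
      vertex 0.0 12.5 18.1
    endloop
  endfacet
  facet normal 0.0812 -0.9967 0.0000
    outer loop
      vertex 7.8 1.3 0.0
      vertex 21.3 2.4 0.0
      vertex 21.3 2.4 18.1
    endloop
  endfacet
  facet normal 0.0812 -0.9967 0.0000
    outer loop
      vertex 7.8 1.3 0.0
      vertex 21.3 2.4 18.1
      vertex 7.8 1.3 18.1
    endloop
  endfacet
  facet normal 0.9016 -0.4325 0.0000
    outer loop
      vertex 21.3 2.4 0.0
      vertex 27.2 14.7 0.0
      vertex 27.2 14.7 18.1
    endloop
  endfacet
  facet normal 0.9016 -0.4325 0.0000
    outer loop
      vertex 21.3 2.4 0.0
      vertex 27.2 14.7 18.1
      vertex 21.3 2.4 18.1
    endloop
  endfacet
endsolid part

The G0 Z moves step by Δz≈4.5 mm. Every layer's G1 loop is the same polygon, so the solid is a straight extrusion of it from z=0 to z≈18.1. Closing with flat bottom and top caps and triangulating gives 20 facets — a regular 6-sided prism (a cylinder approximated with 6 flat sides), circumscribed radius ≈ 13.6 mm, height ≈ 18.1 mm.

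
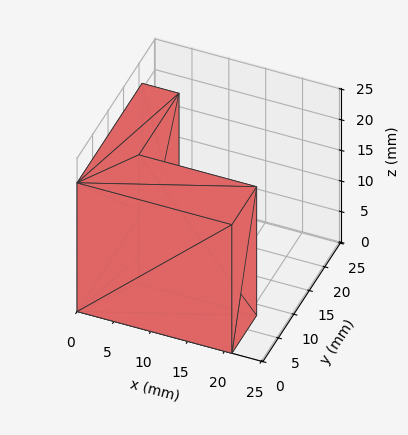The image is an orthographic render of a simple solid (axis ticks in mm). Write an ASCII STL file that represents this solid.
Reading the render: the shape is an L-shaped prism: outer 21 × 21 mm, arm thicknesses ≈ 8 mm (horizontal) and 5 mm (vertical), extruded 21 mm in z (dimensions read to the nearest mm from the axis ticks). For the STL, each face is triangulated and given an outward normal.

solid part
  facet normal 0.0000 0.0000 -1.0000
    outer loop
      vertex 21.000 8.000 0.000
      vertex 21.000 0.000 0.000
      vertex 0.000 0.000 0.000
    endloop
  endfacet
  facet normal 0.0000 0.0000 -1.0000
    outer loop
      vertex 5.000 8.000 0.000
      vertex 21.000 8.000 0.000
      vertex 0.000 0.000 0.000
    endloop
  endfacet
  facet normal 0.0000 0.0000 -1.0000
    outer loop
      vertex 5.000 21.000 0.000
      vertex 5.000 8.000 0.000
      vertex 0.000 0.000 0.000
    endloop
  endfacet
  facet normal 0.0000 0.0000 -1.0000
    outer loop
      vertex 0.000 21.000 0.000
      vertex 5.000 21.000 0.000
      vertex 0.000 0.000 0.000
    endloop
  endfacet
  facet normal 0.0000 0.0000 1.0000
    outer loop
      vertex 0.000 0.000 21.000
      vertex 21.000 0.000 21.000
      vertex 21.000 8.000 21.000
    endloop
  endfacet
  facet normal 0.0000 0.0000 1.0000
    outer loop
      vertex 0.000 0.000 21.000
      vertex 21.000 8.000 21.000
      vertex 5.000 8.000 21.000
    endloop
  endfacet
  facet normal 0.0000 0.0000 1.0000
    outer loop
      vertex 0.000 0.000 21.000
      vertex 5.000 8.000 21.000
      vertex 5.000 21.000 21.000
    endloop
  endfacet
  facet normal 0.0000 0.0000 1.0000
    outer loop
      vertex 0.000 0.000 21.000
      vertex 5.000 21.000 21.000
      vertex 0.000 21.000 21.000
    endloop
  endfacet
  facet normal 0.0000 -1.0000 0.0000
    outer loop
      vertex 0.000 0.000 0.000
      vertex 21.000 0.000 0.000
      vertex 21.000 0.000 21.000
    endloop
  endfacet
  facet normal 0.0000 -1.0000 0.0000
    outer loop
      vertex 0.000 0.000 0.000
      vertex 21.000 0.000 21.000
      vertex 0.000 0.000 21.000
    endloop
  endfacet
  facet normal 1.0000 0.0000 0.0000
    outer loop
      vertex 21.000 0.000 0.000
      vertex 21.000 8.000 0.000
      vertex 21.000 8.000 21.000
    endloop
  endfacet
  facet normal 1.0000 0.0000 0.0000
    outer loop
      vertex 21.000 0.000 0.000
      vertex 21.000 8.000 21.000
      vertex 21.000 0.000 21.000
    endloop
  endfacet
  facet normal 0.0000 1.0000 0.0000
    outer loop
      vertex 21.000 8.000 0.000
      vertex 5.000 8.000 0.000
      vertex 5.000 8.000 21.000
    endloop
  endfacet
  facet normal 0.0000 1.0000 0.0000
    outer loop
      vertex 21.000 8.000 0.000
      vertex 5.000 8.000 21.000
      vertex 21.000 8.000 21.000
    endloop
  endfacet
  facet normal 1.0000 0.0000 0.0000
    outer loop
      vertex 5.000 8.000 0.000
      vertex 5.000 21.000 0.000
      vertex 5.000 21.000 21.000
    endloop
  endfacet
  facet normal 1.0000 0.0000 0.0000
    outer loop
      vertex 5.000 8.000 0.000
      vertex 5.000 21.000 21.000
      vertex 5.000 8.000 21.000
    endloop
  endfacet
  facet normal 0.0000 1.0000 0.0000
    outer loop
      vertex 5.000 21.000 0.000
      vertex 0.000 21.000 0.000
      vertex 0.000 21.000 21.000
    endloop
  endfacet
  facet normal 0.0000 1.0000 0.0000
    outer loop
      vertex 5.000 21.000 0.000
      vertex 0.000 21.000 21.000
      vertex 5.000 21.000 21.000
    endloop
  endfacet
  facet normal -1.0000 0.0000 0.0000
    outer loop
      vertex 0.000 21.000 0.000
      vertex 0.000 0.000 0.000
      vertex 0.000 0.000 21.000
    endloop
  endfacet
  facet normal -1.0000 0.0000 0.0000
    outer loop
      vertex 0.000 21.000 0.000
      vertex 0.000 0.000 21.000
      vertex 0.000 21.000 21.000
    endloop
  endfacet
endsolid part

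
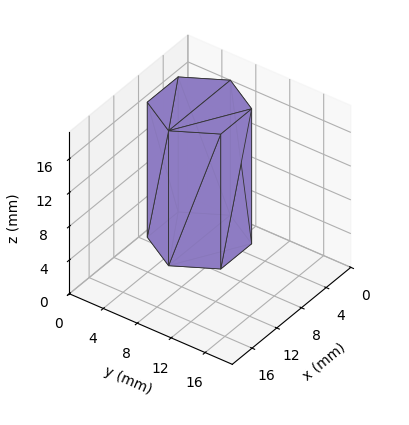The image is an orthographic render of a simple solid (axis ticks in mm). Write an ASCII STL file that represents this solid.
Reading the render: the shape is a regular 6-sided prism (a cylinder approximated with 6 flat sides), circumscribed radius ≈ 5 mm, height ≈ 16 mm (dimensions read to the nearest mm from the axis ticks). For the STL, each face is triangulated and given an outward normal.

solid part
  facet normal 0.0000 0.0000 -1.0000
    outer loop
      vertex 2.500 9.330 0.000
      vertex 7.500 9.330 0.000
      vertex 10.000 5.000 0.000
    endloop
  endfacet
  facet normal 0.0000 0.0000 -1.0000
    outer loop
      vertex 0.000 5.000 0.000
      vertex 2.500 9.330 0.000
      vertex 10.000 5.000 0.000
    endloop
  endfacet
  facet normal 0.0000 0.0000 -1.0000
    outer loop
      vertex 2.500 0.670 0.000
      vertex 0.000 5.000 0.000
      vertex 10.000 5.000 0.000
    endloop
  endfacet
  facet normal 0.0000 0.0000 -1.0000
    outer loop
      vertex 7.500 0.670 0.000
      vertex 2.500 0.670 0.000
      vertex 10.000 5.000 0.000
    endloop
  endfacet
  facet normal 0.0000 0.0000 1.0000
    outer loop
      vertex 10.000 5.000 16.000
      vertex 7.500 9.330 16.000
      vertex 2.500 9.330 16.000
    endloop
  endfacet
  facet normal 0.0000 0.0000 1.0000
    outer loop
      vertex 10.000 5.000 16.000
      vertex 2.500 9.330 16.000
      vertex 0.000 5.000 16.000
    endloop
  endfacet
  facet normal 0.0000 0.0000 1.0000
    outer loop
      vertex 10.000 5.000 16.000
      vertex 0.000 5.000 16.000
      vertex 2.500 0.670 16.000
    endloop
  endfacet
  facet normal 0.0000 0.0000 1.0000
    outer loop
      vertex 10.000 5.000 16.000
      vertex 2.500 0.670 16.000
      vertex 7.500 0.670 16.000
    endloop
  endfacet
  facet normal 0.8660 0.5000 0.0000
    outer loop
      vertex 10.000 5.000 0.000
      vertex 7.500 9.330 0.000
      vertex 7.500 9.330 16.000
    endloop
  endfacet
  facet normal 0.8660 0.5000 0.0000
    outer loop
      vertex 10.000 5.000 0.000
      vertex 7.500 9.330 16.000
      vertex 10.000 5.000 16.000
    endloop
  endfacet
  facet normal 0.0000 1.0000 0.0000
    outer loop
      vertex 7.500 9.330 0.000
      vertex 2.500 9.330 0.000
      vertex 2.500 9.330 16.000
    endloop
  endfacet
  facet normal 0.0000 1.0000 0.0000
    outer loop
      vertex 7.500 9.330 0.000
      vertex 2.500 9.330 16.000
      vertex 7.500 9.330 16.000
    endloop
  endfacet
  facet normal -0.8660 0.5000 0.0000
    outer loop
      vertex 2.500 9.330 0.000
      vertex 0.000 5.000 0.000
      vertex 0.000 5.000 16.000
    endloop
  endfacet
  facet normal -0.8660 0.5000 0.0000
    outer loop
      vertex 2.500 9.330 0.000
      vertex 0.000 5.000 16.000
      vertex 2.500 9.330 16.000
    endloop
  endfacet
  facet normal -0.8660 -0.5000 0.0000
    outer loop
      vertex 0.000 5.000 0.000
      vertex 2.500 0.670 0.000
      vertex 2.500 0.670 16.000
    endloop
  endfacet
  facet normal -0.8660 -0.5000 0.0000
    outer loop
      vertex 0.000 5.000 0.000
      vertex 2.500 0.670 16.000
      vertex 0.000 5.000 16.000
    endloop
  endfacet
  facet normal 0.0000 -1.0000 0.0000
    outer loop
      vertex 2.500 0.670 0.000
      vertex 7.500 0.670 0.000
      vertex 7.500 0.670 16.000
    endloop
  endfacet
  facet normal 0.0000 -1.0000 0.0000
    outer loop
      vertex 2.500 0.670 0.000
      vertex 7.500 0.670 16.000
      vertex 2.500 0.670 16.000
    endloop
  endfacet
  facet normal 0.8660 -0.5000 0.0000
    outer loop
      vertex 7.500 0.670 0.000
      vertex 10.000 5.000 0.000
      vertex 10.000 5.000 16.000
    endloop
  endfacet
  facet normal 0.8660 -0.5000 0.0000
    outer loop
      vertex 7.500 0.670 0.000
      vertex 10.000 5.000 16.000
      vertex 7.500 0.670 16.000
    endloop
  endfacet
endsolid part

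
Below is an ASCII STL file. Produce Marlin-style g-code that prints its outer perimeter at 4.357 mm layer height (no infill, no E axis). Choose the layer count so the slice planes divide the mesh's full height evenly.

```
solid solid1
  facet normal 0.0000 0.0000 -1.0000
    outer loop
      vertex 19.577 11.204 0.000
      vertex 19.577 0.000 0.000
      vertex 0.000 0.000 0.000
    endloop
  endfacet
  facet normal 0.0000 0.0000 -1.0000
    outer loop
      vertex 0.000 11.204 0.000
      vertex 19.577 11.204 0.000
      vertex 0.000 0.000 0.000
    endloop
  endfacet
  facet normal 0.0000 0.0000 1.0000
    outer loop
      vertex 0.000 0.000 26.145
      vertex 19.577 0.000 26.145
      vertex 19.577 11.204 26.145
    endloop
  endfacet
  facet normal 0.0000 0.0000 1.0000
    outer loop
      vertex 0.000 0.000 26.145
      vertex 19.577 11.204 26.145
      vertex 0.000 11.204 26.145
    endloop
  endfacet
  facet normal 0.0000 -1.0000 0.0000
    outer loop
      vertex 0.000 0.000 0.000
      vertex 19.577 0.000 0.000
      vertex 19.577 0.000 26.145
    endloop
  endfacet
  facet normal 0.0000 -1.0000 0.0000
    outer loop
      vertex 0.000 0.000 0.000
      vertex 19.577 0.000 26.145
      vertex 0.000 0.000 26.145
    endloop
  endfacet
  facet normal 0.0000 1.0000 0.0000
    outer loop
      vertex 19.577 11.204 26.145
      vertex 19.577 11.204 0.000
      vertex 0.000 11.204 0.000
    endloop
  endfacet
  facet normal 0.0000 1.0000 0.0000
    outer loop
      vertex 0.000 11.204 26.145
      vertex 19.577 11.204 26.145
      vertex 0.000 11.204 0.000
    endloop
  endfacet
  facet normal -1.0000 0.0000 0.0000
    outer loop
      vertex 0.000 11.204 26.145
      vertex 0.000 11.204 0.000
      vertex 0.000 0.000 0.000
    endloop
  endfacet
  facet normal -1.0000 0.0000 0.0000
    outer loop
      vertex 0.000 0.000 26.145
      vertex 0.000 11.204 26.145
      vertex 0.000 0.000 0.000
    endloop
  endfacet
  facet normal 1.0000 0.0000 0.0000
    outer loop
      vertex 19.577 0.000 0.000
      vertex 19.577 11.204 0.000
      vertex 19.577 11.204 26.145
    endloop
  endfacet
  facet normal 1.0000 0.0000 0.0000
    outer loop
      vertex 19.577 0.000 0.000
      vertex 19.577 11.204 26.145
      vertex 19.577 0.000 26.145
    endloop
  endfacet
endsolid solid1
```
; perimeter-only toolpath
G21 ; units = mm
G90 ; absolute positioning
G28 ; home
; layer 1
G0 Z4.357
G0 X0.000 Y0.000
G1 X19.577 Y0.000
G1 X19.577 Y11.204
G1 X0.000 Y11.204
G1 X0.000 Y0.000
; layer 2
G0 Z8.715
G0 X0.000 Y0.000
G1 X19.577 Y0.000
G1 X19.577 Y11.204
G1 X0.000 Y11.204
G1 X0.000 Y0.000
; layer 3
G0 Z13.072
G0 X0.000 Y0.000
G1 X19.577 Y0.000
G1 X19.577 Y11.204
G1 X0.000 Y11.204
G1 X0.000 Y0.000
; layer 4
G0 Z17.430
G0 X0.000 Y0.000
G1 X19.577 Y0.000
G1 X19.577 Y11.204
G1 X0.000 Y11.204
G1 X0.000 Y0.000
; layer 5
G0 Z21.788
G0 X0.000 Y0.000
G1 X19.577 Y0.000
G1 X19.577 Y11.204
G1 X0.000 Y11.204
G1 X0.000 Y0.000
; layer 6
G0 Z26.145
G0 X0.000 Y0.000
G1 X19.577 Y0.000
G1 X19.577 Y11.204
G1 X0.000 Y11.204
G1 X0.000 Y0.000
M2 ; end

The solid is a rectangular box, roughly 19.6 × 11.2 mm footprint and 26.1 mm tall. Slicing at Δz = 4.357 mm — 6 equal slices spanning the solid's height, so layer i sits at z = i·h/6 — gives 6 non-empty perimeters. Each is a 4-segment closed polygon; G0 lifts to the layer z and rapids to the start vertex, then G1 traces the edges.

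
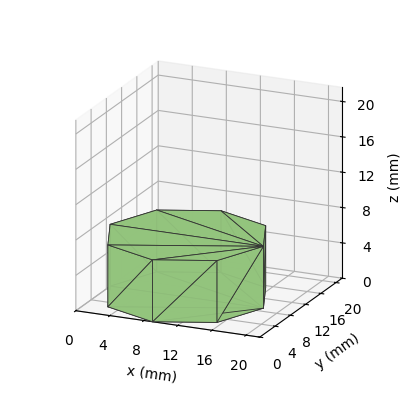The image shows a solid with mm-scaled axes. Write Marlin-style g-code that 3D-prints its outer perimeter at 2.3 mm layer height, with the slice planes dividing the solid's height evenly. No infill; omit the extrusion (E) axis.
Reading the render: the shape is a regular 8-sided prism (a cylinder approximated with 8 flat sides), circumscribed radius ≈ 9 mm, height ≈ 7 mm (dimensions read to the nearest mm from the axis ticks). For the g-code, the solid's height is divided into equal slices at the stated Δz and each level perimeter traced with G1 moves after a G0 lift.

; perimeter-only toolpath
G21 ; units = mm
G90 ; absolute positioning
G28 ; home
; layer 1
G0 Z2.3
G0 X18.0 Y9.0
G1 X15.4 Y15.4
G1 X9.0 Y18.0
G1 X2.6 Y15.4
G1 X0.0 Y9.0
G1 X2.6 Y2.6
G1 X9.0 Y0.0
G1 X15.4 Y2.6
G1 X18.0 Y9.0
; layer 2
G0 Z4.7
G0 X18.0 Y9.0
G1 X15.4 Y15.4
G1 X9.0 Y18.0
G1 X2.6 Y15.4
G1 X0.0 Y9.0
G1 X2.6 Y2.6
G1 X9.0 Y0.0
G1 X15.4 Y2.6
G1 X18.0 Y9.0
; layer 3
G0 Z7.0
G0 X18.0 Y9.0
G1 X15.4 Y15.4
G1 X9.0 Y18.0
G1 X2.6 Y15.4
G1 X0.0 Y9.0
G1 X2.6 Y2.6
G1 X9.0 Y0.0
G1 X15.4 Y2.6
G1 X18.0 Y9.0
M2 ; end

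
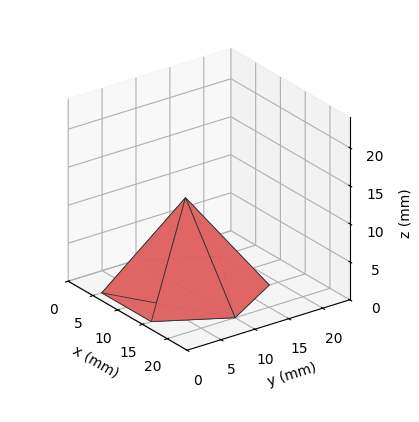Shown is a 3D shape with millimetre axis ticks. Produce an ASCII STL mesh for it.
Reading the render: the shape is a regular 6-sided pyramid, base circumscribed radius ≈ 10 mm, apex at z ≈ 12 mm (dimensions read to the nearest mm from the axis ticks). For the STL, each face is triangulated and given an outward normal.

solid part
  facet normal 0.0000 0.0000 -1.0000
    outer loop
      vertex 5.0 18.7 0.0
      vertex 15.0 18.7 0.0
      vertex 20.0 10.0 0.0
    endloop
  endfacet
  facet normal 0.0000 0.0000 -1.0000
    outer loop
      vertex 0.0 10.0 0.0
      vertex 5.0 18.7 0.0
      vertex 20.0 10.0 0.0
    endloop
  endfacet
  facet normal 0.0000 0.0000 -1.0000
    outer loop
      vertex 5.0 1.3 0.0
      vertex 0.0 10.0 0.0
      vertex 20.0 10.0 0.0
    endloop
  endfacet
  facet normal 0.0000 0.0000 -1.0000
    outer loop
      vertex 15.0 1.3 0.0
      vertex 5.0 1.3 0.0
      vertex 20.0 10.0 0.0
    endloop
  endfacet
  facet normal 0.7028 0.4039 0.5856
    outer loop
      vertex 20.0 10.0 0.0
      vertex 15.0 18.7 0.0
      vertex 10.0 10.0 12.0
    endloop
  endfacet
  facet normal 0.0000 0.8096 0.5870
    outer loop
      vertex 15.0 18.7 0.0
      vertex 5.0 18.7 0.0
      vertex 10.0 10.0 12.0
    endloop
  endfacet
  facet normal -0.7028 0.4039 0.5856
    outer loop
      vertex 5.0 18.7 0.0
      vertex 0.0 10.0 0.0
      vertex 10.0 10.0 12.0
    endloop
  endfacet
  facet normal -0.7028 -0.4039 0.5856
    outer loop
      vertex 0.0 10.0 0.0
      vertex 5.0 1.3 0.0
      vertex 10.0 10.0 12.0
    endloop
  endfacet
  facet normal 0.0000 -0.8096 0.5870
    outer loop
      vertex 5.0 1.3 0.0
      vertex 15.0 1.3 0.0
      vertex 10.0 10.0 12.0
    endloop
  endfacet
  facet normal 0.7028 -0.4039 0.5856
    outer loop
      vertex 15.0 1.3 0.0
      vertex 20.0 10.0 0.0
      vertex 10.0 10.0 12.0
    endloop
  endfacet
endsolid part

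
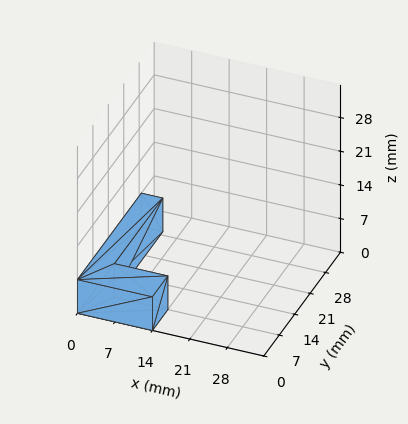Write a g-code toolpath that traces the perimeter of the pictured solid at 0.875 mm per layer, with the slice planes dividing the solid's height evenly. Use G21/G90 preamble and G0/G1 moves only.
Reading the render: the shape is an L-shaped prism: outer 14 × 29 mm, arm thicknesses ≈ 7 mm (horizontal) and 4 mm (vertical), extruded 7 mm in z (dimensions read to the nearest mm from the axis ticks). For the g-code, the solid's height is divided into equal slices at the stated Δz and each level perimeter traced with G1 moves after a G0 lift.

; perimeter-only toolpath
G21 ; units = mm
G90 ; absolute positioning
G28 ; home
; layer 1
G0 Z0.875
G0 X0.000 Y0.000
G1 X14.000 Y0.000
G1 X14.000 Y7.000
G1 X4.000 Y7.000
G1 X4.000 Y29.000
G1 X0.000 Y29.000
G1 X0.000 Y0.000
; layer 2
G0 Z1.750
G0 X0.000 Y0.000
G1 X14.000 Y0.000
G1 X14.000 Y7.000
G1 X4.000 Y7.000
G1 X4.000 Y29.000
G1 X0.000 Y29.000
G1 X0.000 Y0.000
; layer 3
G0 Z2.625
G0 X0.000 Y0.000
G1 X14.000 Y0.000
G1 X14.000 Y7.000
G1 X4.000 Y7.000
G1 X4.000 Y29.000
G1 X0.000 Y29.000
G1 X0.000 Y0.000
; layer 4
G0 Z3.500
G0 X0.000 Y0.000
G1 X14.000 Y0.000
G1 X14.000 Y7.000
G1 X4.000 Y7.000
G1 X4.000 Y29.000
G1 X0.000 Y29.000
G1 X0.000 Y0.000
; layer 5
G0 Z4.375
G0 X0.000 Y0.000
G1 X14.000 Y0.000
G1 X14.000 Y7.000
G1 X4.000 Y7.000
G1 X4.000 Y29.000
G1 X0.000 Y29.000
G1 X0.000 Y0.000
; layer 6
G0 Z5.250
G0 X0.000 Y0.000
G1 X14.000 Y0.000
G1 X14.000 Y7.000
G1 X4.000 Y7.000
G1 X4.000 Y29.000
G1 X0.000 Y29.000
G1 X0.000 Y0.000
; layer 7
G0 Z6.125
G0 X0.000 Y0.000
G1 X14.000 Y0.000
G1 X14.000 Y7.000
G1 X4.000 Y7.000
G1 X4.000 Y29.000
G1 X0.000 Y29.000
G1 X0.000 Y0.000
; layer 8
G0 Z7.000
G0 X0.000 Y0.000
G1 X14.000 Y0.000
G1 X14.000 Y7.000
G1 X4.000 Y7.000
G1 X4.000 Y29.000
G1 X0.000 Y29.000
G1 X0.000 Y0.000
M2 ; end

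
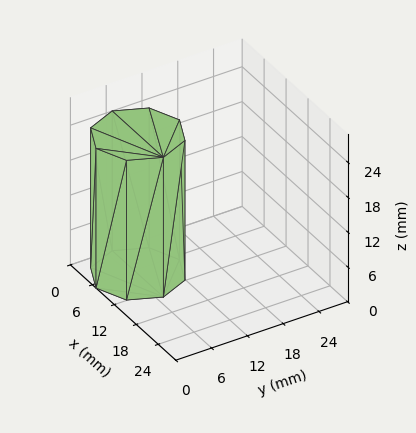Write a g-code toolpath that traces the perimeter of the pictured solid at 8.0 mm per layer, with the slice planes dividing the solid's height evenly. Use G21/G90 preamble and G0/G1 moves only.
Reading the render: the shape is a regular 8-sided prism (a cylinder approximated with 8 flat sides), circumscribed radius ≈ 7 mm, height ≈ 24 mm (dimensions read to the nearest mm from the axis ticks). For the g-code, the solid's height is divided into equal slices at the stated Δz and each level perimeter traced with G1 moves after a G0 lift.

; perimeter-only toolpath
G21 ; units = mm
G90 ; absolute positioning
G28 ; home
; layer 1
G0 Z8.0
G0 X14.0 Y7.0
G1 X11.9 Y11.9
G1 X7.0 Y14.0
G1 X2.1 Y11.9
G1 X0.0 Y7.0
G1 X2.1 Y2.1
G1 X7.0 Y0.0
G1 X11.9 Y2.1
G1 X14.0 Y7.0
; layer 2
G0 Z16.0
G0 X14.0 Y7.0
G1 X11.9 Y11.9
G1 X7.0 Y14.0
G1 X2.1 Y11.9
G1 X0.0 Y7.0
G1 X2.1 Y2.1
G1 X7.0 Y0.0
G1 X11.9 Y2.1
G1 X14.0 Y7.0
; layer 3
G0 Z24.0
G0 X14.0 Y7.0
G1 X11.9 Y11.9
G1 X7.0 Y14.0
G1 X2.1 Y11.9
G1 X0.0 Y7.0
G1 X2.1 Y2.1
G1 X7.0 Y0.0
G1 X11.9 Y2.1
G1 X14.0 Y7.0
M2 ; end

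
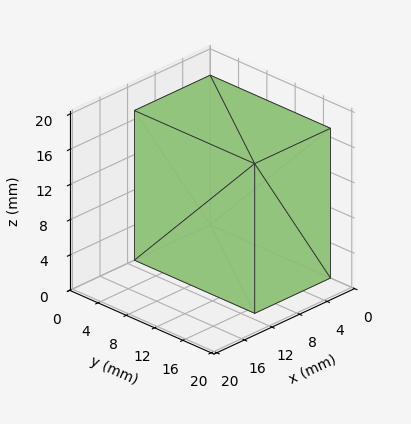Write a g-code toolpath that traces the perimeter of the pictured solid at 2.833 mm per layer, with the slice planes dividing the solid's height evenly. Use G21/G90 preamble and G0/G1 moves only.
Reading the render: the shape is a rectangular box, roughly 11 × 17 mm footprint and 17 mm tall (dimensions read to the nearest mm from the axis ticks). For the g-code, the solid's height is divided into equal slices at the stated Δz and each level perimeter traced with G1 moves after a G0 lift.

; perimeter-only toolpath
G21 ; units = mm
G90 ; absolute positioning
G28 ; home
; layer 1
G0 Z2.833
G0 X0.000 Y0.000
G1 X11.000 Y0.000
G1 X11.000 Y17.000
G1 X0.000 Y17.000
G1 X0.000 Y0.000
; layer 2
G0 Z5.667
G0 X0.000 Y0.000
G1 X11.000 Y0.000
G1 X11.000 Y17.000
G1 X0.000 Y17.000
G1 X0.000 Y0.000
; layer 3
G0 Z8.500
G0 X0.000 Y0.000
G1 X11.000 Y0.000
G1 X11.000 Y17.000
G1 X0.000 Y17.000
G1 X0.000 Y0.000
; layer 4
G0 Z11.333
G0 X0.000 Y0.000
G1 X11.000 Y0.000
G1 X11.000 Y17.000
G1 X0.000 Y17.000
G1 X0.000 Y0.000
; layer 5
G0 Z14.167
G0 X0.000 Y0.000
G1 X11.000 Y0.000
G1 X11.000 Y17.000
G1 X0.000 Y17.000
G1 X0.000 Y0.000
; layer 6
G0 Z17.000
G0 X0.000 Y0.000
G1 X11.000 Y0.000
G1 X11.000 Y17.000
G1 X0.000 Y17.000
G1 X0.000 Y0.000
M2 ; end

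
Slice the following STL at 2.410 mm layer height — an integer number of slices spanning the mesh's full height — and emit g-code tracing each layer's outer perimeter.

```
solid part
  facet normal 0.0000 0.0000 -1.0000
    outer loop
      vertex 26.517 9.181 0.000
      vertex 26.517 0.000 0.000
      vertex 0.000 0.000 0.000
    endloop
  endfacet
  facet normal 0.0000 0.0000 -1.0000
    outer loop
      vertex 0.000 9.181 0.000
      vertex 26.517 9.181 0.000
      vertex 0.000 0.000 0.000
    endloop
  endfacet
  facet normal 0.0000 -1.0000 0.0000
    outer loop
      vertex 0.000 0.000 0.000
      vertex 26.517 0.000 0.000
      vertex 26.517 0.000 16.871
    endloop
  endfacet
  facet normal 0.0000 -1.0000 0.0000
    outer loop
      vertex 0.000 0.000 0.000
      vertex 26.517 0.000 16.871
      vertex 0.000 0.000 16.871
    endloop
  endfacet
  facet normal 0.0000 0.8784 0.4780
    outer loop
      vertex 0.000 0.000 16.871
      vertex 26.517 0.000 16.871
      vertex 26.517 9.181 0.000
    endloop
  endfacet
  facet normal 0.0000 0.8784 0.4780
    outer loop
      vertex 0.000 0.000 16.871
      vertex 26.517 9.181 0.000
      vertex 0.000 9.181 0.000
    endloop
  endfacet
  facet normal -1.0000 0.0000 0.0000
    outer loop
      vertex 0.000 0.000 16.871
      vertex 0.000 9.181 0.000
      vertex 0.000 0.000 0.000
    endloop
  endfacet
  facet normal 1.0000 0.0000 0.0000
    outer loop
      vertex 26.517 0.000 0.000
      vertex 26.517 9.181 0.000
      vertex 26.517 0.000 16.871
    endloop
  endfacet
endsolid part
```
; perimeter-only toolpath
G21 ; units = mm
G90 ; absolute positioning
G28 ; home
; layer 1
G0 Z2.410
G0 X0.000 Y0.000
G1 X26.517 Y0.000
G1 X26.517 Y7.869
G1 X0.000 Y7.869
G1 X0.000 Y0.000
; layer 2
G0 Z4.820
G0 X0.000 Y0.000
G1 X26.517 Y0.000
G1 X26.517 Y6.558
G1 X0.000 Y6.558
G1 X0.000 Y0.000
; layer 3
G0 Z7.230
G0 X0.000 Y0.000
G1 X26.517 Y0.000
G1 X26.517 Y5.246
G1 X0.000 Y5.246
G1 X0.000 Y0.000
; layer 4
G0 Z9.641
G0 X0.000 Y0.000
G1 X26.517 Y0.000
G1 X26.517 Y3.935
G1 X0.000 Y3.935
G1 X0.000 Y0.000
; layer 5
G0 Z12.051
G0 X0.000 Y0.000
G1 X26.517 Y0.000
G1 X26.517 Y2.623
G1 X0.000 Y2.623
G1 X0.000 Y0.000
; layer 6
G0 Z14.461
G0 X0.000 Y0.000
G1 X26.517 Y0.000
G1 X26.517 Y1.312
G1 X0.000 Y1.312
G1 X0.000 Y0.000
M2 ; end

The solid is a wedge (ramp): 26.5 × 9.18 mm base, rising to 16.9 mm along the y=0 edge and sloping linearly to z=0 at y=9.18. Slicing at Δz = 2.410 mm — 7 equal slices spanning the solid's height, so layer i sits at z = i·h/7 — gives 6 non-empty perimeters. Each is a 4-segment closed polygon; G0 lifts to the layer z and rapids to the start vertex, then G1 traces the edges. The cross-section shrinks linearly with z (the slice at the apex is degenerate and omitted).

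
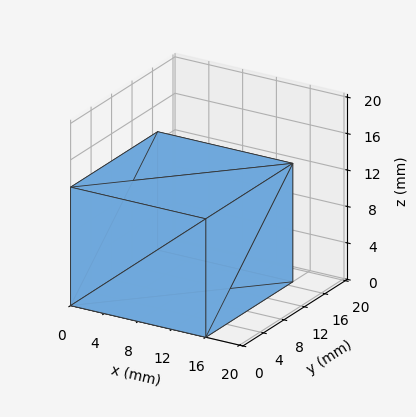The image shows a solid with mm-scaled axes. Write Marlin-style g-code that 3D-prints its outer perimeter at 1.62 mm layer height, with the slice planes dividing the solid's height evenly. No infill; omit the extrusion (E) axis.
Reading the render: the shape is a rectangular box, roughly 16 × 17 mm footprint and 13 mm tall (dimensions read to the nearest mm from the axis ticks). For the g-code, the solid's height is divided into equal slices at the stated Δz and each level perimeter traced with G1 moves after a G0 lift.

; perimeter-only toolpath
G21 ; units = mm
G90 ; absolute positioning
G28 ; home
; layer 1
G0 Z1.62
G0 X0.00 Y0.00
G1 X16.00 Y0.00
G1 X16.00 Y17.00
G1 X0.00 Y17.00
G1 X0.00 Y0.00
; layer 2
G0 Z3.25
G0 X0.00 Y0.00
G1 X16.00 Y0.00
G1 X16.00 Y17.00
G1 X0.00 Y17.00
G1 X0.00 Y0.00
; layer 3
G0 Z4.88
G0 X0.00 Y0.00
G1 X16.00 Y0.00
G1 X16.00 Y17.00
G1 X0.00 Y17.00
G1 X0.00 Y0.00
; layer 4
G0 Z6.50
G0 X0.00 Y0.00
G1 X16.00 Y0.00
G1 X16.00 Y17.00
G1 X0.00 Y17.00
G1 X0.00 Y0.00
; layer 5
G0 Z8.12
G0 X0.00 Y0.00
G1 X16.00 Y0.00
G1 X16.00 Y17.00
G1 X0.00 Y17.00
G1 X0.00 Y0.00
; layer 6
G0 Z9.75
G0 X0.00 Y0.00
G1 X16.00 Y0.00
G1 X16.00 Y17.00
G1 X0.00 Y17.00
G1 X0.00 Y0.00
; layer 7
G0 Z11.38
G0 X0.00 Y0.00
G1 X16.00 Y0.00
G1 X16.00 Y17.00
G1 X0.00 Y17.00
G1 X0.00 Y0.00
; layer 8
G0 Z13.00
G0 X0.00 Y0.00
G1 X16.00 Y0.00
G1 X16.00 Y17.00
G1 X0.00 Y17.00
G1 X0.00 Y0.00
M2 ; end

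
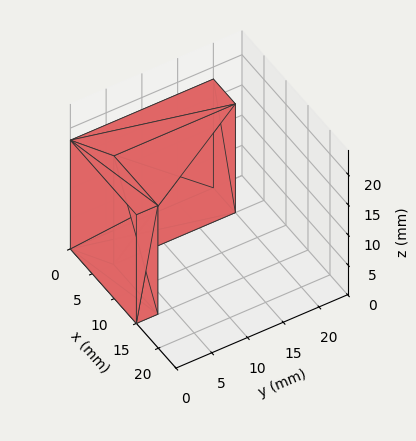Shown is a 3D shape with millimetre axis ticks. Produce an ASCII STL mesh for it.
Reading the render: the shape is an L-shaped prism: outer 15 × 20 mm, arm thicknesses ≈ 3 mm (horizontal) and 5 mm (vertical), extruded 18 mm in z (dimensions read to the nearest mm from the axis ticks). For the STL, each face is triangulated and given an outward normal.

solid part
  facet normal 0.0000 0.0000 -1.0000
    outer loop
      vertex 15.000 3.000 0.000
      vertex 15.000 0.000 0.000
      vertex 0.000 0.000 0.000
    endloop
  endfacet
  facet normal 0.0000 0.0000 -1.0000
    outer loop
      vertex 5.000 3.000 0.000
      vertex 15.000 3.000 0.000
      vertex 0.000 0.000 0.000
    endloop
  endfacet
  facet normal 0.0000 0.0000 -1.0000
    outer loop
      vertex 5.000 20.000 0.000
      vertex 5.000 3.000 0.000
      vertex 0.000 0.000 0.000
    endloop
  endfacet
  facet normal 0.0000 0.0000 -1.0000
    outer loop
      vertex 0.000 20.000 0.000
      vertex 5.000 20.000 0.000
      vertex 0.000 0.000 0.000
    endloop
  endfacet
  facet normal 0.0000 0.0000 1.0000
    outer loop
      vertex 0.000 0.000 18.000
      vertex 15.000 0.000 18.000
      vertex 15.000 3.000 18.000
    endloop
  endfacet
  facet normal 0.0000 0.0000 1.0000
    outer loop
      vertex 0.000 0.000 18.000
      vertex 15.000 3.000 18.000
      vertex 5.000 3.000 18.000
    endloop
  endfacet
  facet normal 0.0000 0.0000 1.0000
    outer loop
      vertex 0.000 0.000 18.000
      vertex 5.000 3.000 18.000
      vertex 5.000 20.000 18.000
    endloop
  endfacet
  facet normal 0.0000 0.0000 1.0000
    outer loop
      vertex 0.000 0.000 18.000
      vertex 5.000 20.000 18.000
      vertex 0.000 20.000 18.000
    endloop
  endfacet
  facet normal 0.0000 -1.0000 0.0000
    outer loop
      vertex 0.000 0.000 0.000
      vertex 15.000 0.000 0.000
      vertex 15.000 0.000 18.000
    endloop
  endfacet
  facet normal 0.0000 -1.0000 0.0000
    outer loop
      vertex 0.000 0.000 0.000
      vertex 15.000 0.000 18.000
      vertex 0.000 0.000 18.000
    endloop
  endfacet
  facet normal 1.0000 0.0000 0.0000
    outer loop
      vertex 15.000 0.000 0.000
      vertex 15.000 3.000 0.000
      vertex 15.000 3.000 18.000
    endloop
  endfacet
  facet normal 1.0000 0.0000 0.0000
    outer loop
      vertex 15.000 0.000 0.000
      vertex 15.000 3.000 18.000
      vertex 15.000 0.000 18.000
    endloop
  endfacet
  facet normal 0.0000 1.0000 0.0000
    outer loop
      vertex 15.000 3.000 0.000
      vertex 5.000 3.000 0.000
      vertex 5.000 3.000 18.000
    endloop
  endfacet
  facet normal 0.0000 1.0000 0.0000
    outer loop
      vertex 15.000 3.000 0.000
      vertex 5.000 3.000 18.000
      vertex 15.000 3.000 18.000
    endloop
  endfacet
  facet normal 1.0000 0.0000 0.0000
    outer loop
      vertex 5.000 3.000 0.000
      vertex 5.000 20.000 0.000
      vertex 5.000 20.000 18.000
    endloop
  endfacet
  facet normal 1.0000 0.0000 0.0000
    outer loop
      vertex 5.000 3.000 0.000
      vertex 5.000 20.000 18.000
      vertex 5.000 3.000 18.000
    endloop
  endfacet
  facet normal 0.0000 1.0000 0.0000
    outer loop
      vertex 5.000 20.000 0.000
      vertex 0.000 20.000 0.000
      vertex 0.000 20.000 18.000
    endloop
  endfacet
  facet normal 0.0000 1.0000 0.0000
    outer loop
      vertex 5.000 20.000 0.000
      vertex 0.000 20.000 18.000
      vertex 5.000 20.000 18.000
    endloop
  endfacet
  facet normal -1.0000 0.0000 0.0000
    outer loop
      vertex 0.000 20.000 0.000
      vertex 0.000 0.000 0.000
      vertex 0.000 0.000 18.000
    endloop
  endfacet
  facet normal -1.0000 0.0000 0.0000
    outer loop
      vertex 0.000 20.000 0.000
      vertex 0.000 0.000 18.000
      vertex 0.000 20.000 18.000
    endloop
  endfacet
endsolid part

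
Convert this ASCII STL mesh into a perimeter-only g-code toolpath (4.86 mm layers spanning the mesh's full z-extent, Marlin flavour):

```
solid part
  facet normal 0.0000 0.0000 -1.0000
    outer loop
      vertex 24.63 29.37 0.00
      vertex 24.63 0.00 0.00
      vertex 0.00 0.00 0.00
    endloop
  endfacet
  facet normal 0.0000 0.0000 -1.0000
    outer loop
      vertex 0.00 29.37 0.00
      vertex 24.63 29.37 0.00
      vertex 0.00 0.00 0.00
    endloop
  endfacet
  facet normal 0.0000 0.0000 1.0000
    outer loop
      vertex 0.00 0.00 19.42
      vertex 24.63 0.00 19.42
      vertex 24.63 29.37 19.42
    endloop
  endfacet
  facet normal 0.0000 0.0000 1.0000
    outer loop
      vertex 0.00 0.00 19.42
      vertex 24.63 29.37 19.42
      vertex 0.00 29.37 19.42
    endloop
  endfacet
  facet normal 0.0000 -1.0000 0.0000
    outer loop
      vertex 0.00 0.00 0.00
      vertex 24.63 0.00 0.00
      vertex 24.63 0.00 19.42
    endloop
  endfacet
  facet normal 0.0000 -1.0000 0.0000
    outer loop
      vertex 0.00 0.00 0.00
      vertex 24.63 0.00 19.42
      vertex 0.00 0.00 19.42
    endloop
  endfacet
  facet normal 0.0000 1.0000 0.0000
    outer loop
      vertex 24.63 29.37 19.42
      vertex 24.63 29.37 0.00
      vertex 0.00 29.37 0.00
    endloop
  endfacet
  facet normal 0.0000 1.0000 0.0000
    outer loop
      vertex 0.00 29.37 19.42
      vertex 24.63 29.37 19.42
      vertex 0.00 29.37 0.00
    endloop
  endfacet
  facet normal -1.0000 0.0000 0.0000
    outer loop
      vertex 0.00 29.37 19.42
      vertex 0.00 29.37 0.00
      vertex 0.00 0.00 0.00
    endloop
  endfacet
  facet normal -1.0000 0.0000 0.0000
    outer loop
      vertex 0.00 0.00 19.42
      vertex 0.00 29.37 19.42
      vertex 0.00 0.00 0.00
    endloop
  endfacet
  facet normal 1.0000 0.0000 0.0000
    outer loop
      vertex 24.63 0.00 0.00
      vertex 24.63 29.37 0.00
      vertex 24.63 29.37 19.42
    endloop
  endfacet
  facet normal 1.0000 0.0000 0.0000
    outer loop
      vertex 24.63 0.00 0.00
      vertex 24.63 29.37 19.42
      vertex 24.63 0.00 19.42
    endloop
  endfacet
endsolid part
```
; perimeter-only toolpath
G21 ; units = mm
G90 ; absolute positioning
G28 ; home
; layer 1
G0 Z4.86
G0 X0.00 Y0.00
G1 X24.63 Y0.00
G1 X24.63 Y29.37
G1 X0.00 Y29.37
G1 X0.00 Y0.00
; layer 2
G0 Z9.71
G0 X0.00 Y0.00
G1 X24.63 Y0.00
G1 X24.63 Y29.37
G1 X0.00 Y29.37
G1 X0.00 Y0.00
; layer 3
G0 Z14.57
G0 X0.00 Y0.00
G1 X24.63 Y0.00
G1 X24.63 Y29.37
G1 X0.00 Y29.37
G1 X0.00 Y0.00
; layer 4
G0 Z19.42
G0 X0.00 Y0.00
G1 X24.63 Y0.00
G1 X24.63 Y29.37
G1 X0.00 Y29.37
G1 X0.00 Y0.00
M2 ; end

The solid is a rectangular box, roughly 24.6 × 29.4 mm footprint and 19.4 mm tall. Slicing at Δz = 4.86 mm — 4 equal slices spanning the solid's height, so layer i sits at z = i·h/4 — gives 4 non-empty perimeters. Each is a 4-segment closed polygon; G0 lifts to the layer z and rapids to the start vertex, then G1 traces the edges.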